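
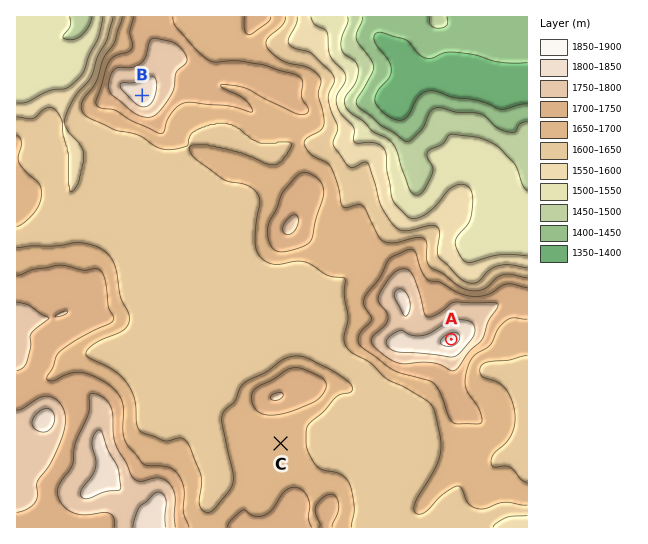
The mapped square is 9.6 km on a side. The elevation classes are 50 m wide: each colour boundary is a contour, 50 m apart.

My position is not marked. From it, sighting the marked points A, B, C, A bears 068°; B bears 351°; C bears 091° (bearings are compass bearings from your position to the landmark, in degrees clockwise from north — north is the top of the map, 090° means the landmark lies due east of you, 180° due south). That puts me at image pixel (197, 442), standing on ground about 1630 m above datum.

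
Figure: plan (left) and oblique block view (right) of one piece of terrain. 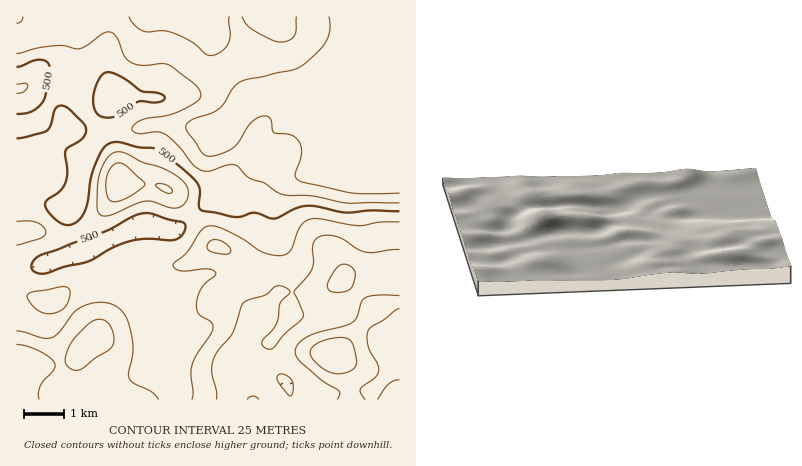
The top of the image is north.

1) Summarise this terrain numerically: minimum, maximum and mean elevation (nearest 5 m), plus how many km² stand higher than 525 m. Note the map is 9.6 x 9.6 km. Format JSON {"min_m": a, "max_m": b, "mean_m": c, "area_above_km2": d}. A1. {"min_m": 430, "max_m": 625, "mean_m": 505, "area_above_km2": 30.7}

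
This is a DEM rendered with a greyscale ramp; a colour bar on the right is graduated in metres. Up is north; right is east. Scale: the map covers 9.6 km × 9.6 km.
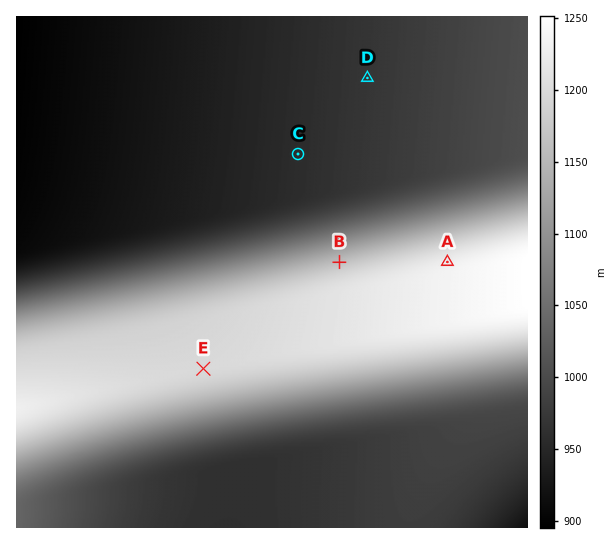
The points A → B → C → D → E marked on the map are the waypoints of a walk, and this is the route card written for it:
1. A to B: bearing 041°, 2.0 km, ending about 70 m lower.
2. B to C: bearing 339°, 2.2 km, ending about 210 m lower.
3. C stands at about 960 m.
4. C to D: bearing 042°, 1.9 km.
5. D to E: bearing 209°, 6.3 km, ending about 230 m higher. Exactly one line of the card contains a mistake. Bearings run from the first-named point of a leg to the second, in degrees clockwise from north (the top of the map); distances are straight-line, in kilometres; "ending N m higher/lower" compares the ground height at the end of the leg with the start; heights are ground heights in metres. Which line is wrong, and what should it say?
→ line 1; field bearing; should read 270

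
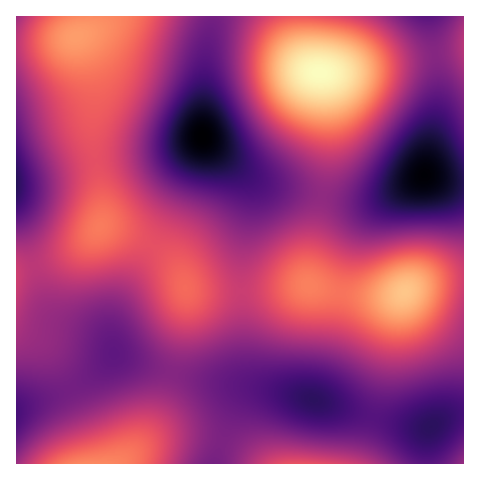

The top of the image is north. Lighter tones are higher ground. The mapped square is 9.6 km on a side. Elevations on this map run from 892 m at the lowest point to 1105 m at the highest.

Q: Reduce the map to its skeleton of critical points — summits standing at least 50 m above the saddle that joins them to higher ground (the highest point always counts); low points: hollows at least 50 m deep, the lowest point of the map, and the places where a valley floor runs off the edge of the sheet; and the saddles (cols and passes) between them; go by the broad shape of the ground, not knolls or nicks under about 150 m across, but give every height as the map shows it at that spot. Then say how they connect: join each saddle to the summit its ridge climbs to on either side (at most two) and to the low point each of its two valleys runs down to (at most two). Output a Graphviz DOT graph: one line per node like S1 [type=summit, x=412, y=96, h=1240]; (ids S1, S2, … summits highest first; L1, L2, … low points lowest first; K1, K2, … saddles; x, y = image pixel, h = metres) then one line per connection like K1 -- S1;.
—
graph terrain {
  S1 [type=summit, x=320, y=73, h=1105];
  S2 [type=summit, x=405, y=292, h=1079];
  S3 [type=summit, x=76, y=36, h=1061];
  S4 [type=summit, x=94, y=463, h=1052];
  S5 [type=summit, x=298, y=463, h=1026];
  L1 [type=low, x=202, y=137, h=892];
  L2 [type=low, x=424, y=175, h=894];
  L3 [type=low, x=17, y=183, h=925];
  L4 [type=low, x=431, y=426, h=927];
  K1 [type=saddle, x=96, y=161, h=1024];
  K2 [type=saddle, x=242, y=291, h=1008];
  K3 [type=saddle, x=34, y=266, h=1001];
  K4 [type=saddle, x=322, y=195, h=979];
  K5 [type=saddle, x=222, y=444, h=969];
  K1 -- S3;
  K1 -- L1;
  K1 -- L3;
  K2 -- S2;
  K2 -- S3;
  K2 -- L1;
  K2 -- L4;
  K3 -- S3;
  K3 -- L3;
  K3 -- L4;
  K4 -- S1;
  K4 -- S2;
  K4 -- L1;
  K4 -- L2;
  K5 -- S4;
  K5 -- S5;
  K5 -- L4;
}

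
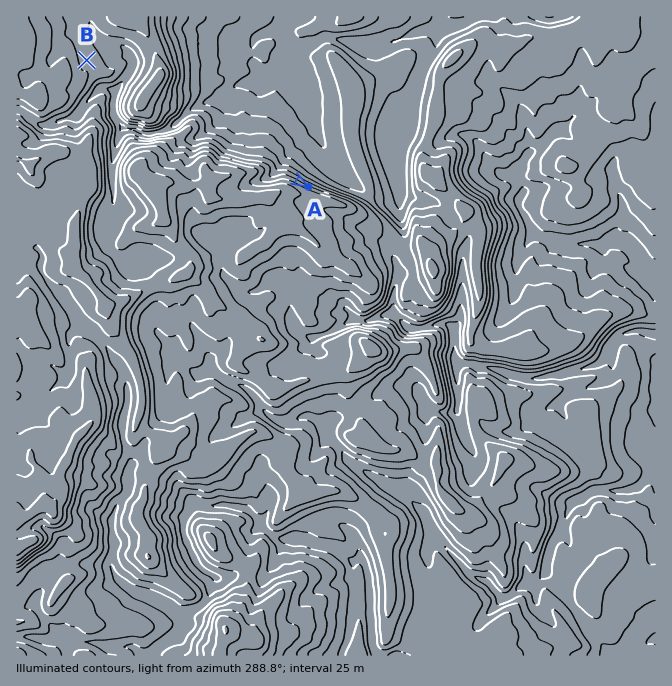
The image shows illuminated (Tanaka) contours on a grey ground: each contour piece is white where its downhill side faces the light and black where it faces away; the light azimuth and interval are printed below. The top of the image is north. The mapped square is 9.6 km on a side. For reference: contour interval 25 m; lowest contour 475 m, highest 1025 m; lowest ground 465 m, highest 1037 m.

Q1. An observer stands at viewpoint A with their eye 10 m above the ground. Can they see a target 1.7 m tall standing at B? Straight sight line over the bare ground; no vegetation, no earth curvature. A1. no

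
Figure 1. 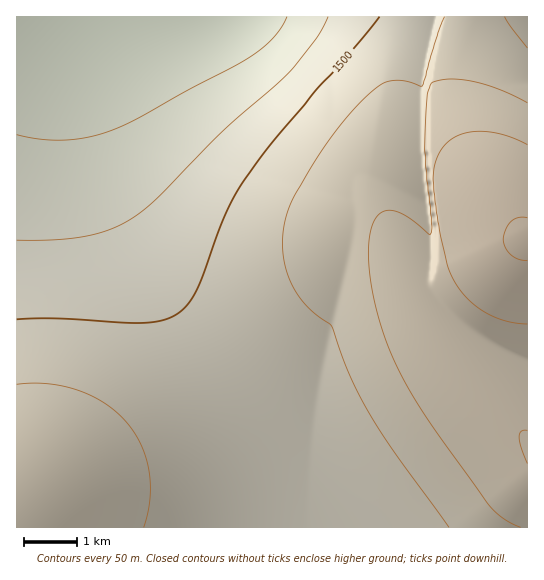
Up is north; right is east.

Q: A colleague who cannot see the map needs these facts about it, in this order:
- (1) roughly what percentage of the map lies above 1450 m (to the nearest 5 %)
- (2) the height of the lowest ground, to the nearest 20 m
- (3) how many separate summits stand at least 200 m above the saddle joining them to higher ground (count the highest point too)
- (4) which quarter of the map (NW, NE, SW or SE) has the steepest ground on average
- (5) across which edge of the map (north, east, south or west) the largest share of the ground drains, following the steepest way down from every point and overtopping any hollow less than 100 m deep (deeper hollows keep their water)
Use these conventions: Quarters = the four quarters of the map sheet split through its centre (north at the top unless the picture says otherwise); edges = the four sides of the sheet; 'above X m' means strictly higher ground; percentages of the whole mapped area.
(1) Roughly 80 % of the ground is higher than 1450 m.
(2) The lowest ground is at about 1360 m.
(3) There is 1 summit with 200 m or more of prominence.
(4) The north-east quarter is the steepest part of the map.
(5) Most of the ground drains across the northern edge.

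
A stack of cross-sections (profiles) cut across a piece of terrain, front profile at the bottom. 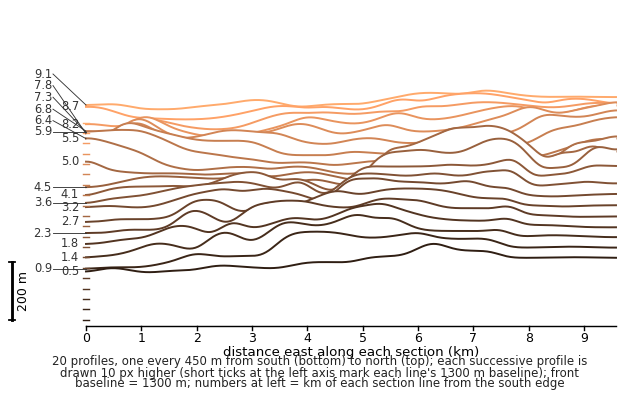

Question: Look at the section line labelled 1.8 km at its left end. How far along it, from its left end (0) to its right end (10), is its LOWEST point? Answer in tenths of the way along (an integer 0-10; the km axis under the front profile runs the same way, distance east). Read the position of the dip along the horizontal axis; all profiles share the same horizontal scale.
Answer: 0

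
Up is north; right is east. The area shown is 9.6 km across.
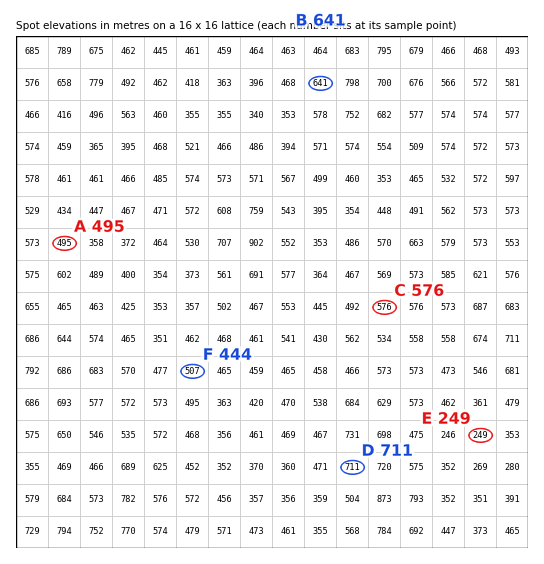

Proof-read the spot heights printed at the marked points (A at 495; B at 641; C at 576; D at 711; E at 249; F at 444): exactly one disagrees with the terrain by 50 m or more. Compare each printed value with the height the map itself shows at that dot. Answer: F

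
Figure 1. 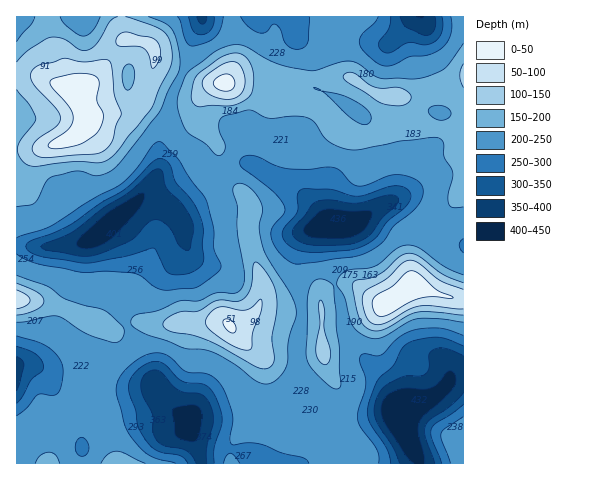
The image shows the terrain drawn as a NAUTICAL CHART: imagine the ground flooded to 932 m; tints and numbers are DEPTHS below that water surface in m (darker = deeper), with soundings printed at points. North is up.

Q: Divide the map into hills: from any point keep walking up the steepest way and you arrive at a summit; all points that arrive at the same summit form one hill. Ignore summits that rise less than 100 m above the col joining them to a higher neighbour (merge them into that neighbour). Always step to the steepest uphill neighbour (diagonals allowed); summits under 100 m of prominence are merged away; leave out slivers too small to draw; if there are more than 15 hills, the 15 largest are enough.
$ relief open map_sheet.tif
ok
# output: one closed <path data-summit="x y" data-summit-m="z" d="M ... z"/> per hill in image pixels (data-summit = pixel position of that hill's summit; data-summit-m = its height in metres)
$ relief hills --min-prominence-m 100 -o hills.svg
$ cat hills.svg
<path data-summit="391 301" data-summit-m="912" d="M382 206l-29 18-24 0-11 3-13 9-4 9-4 13 0 18 5 26 0 20-5 21 0 20 4 26 10 16 0 7-21 25-6 18 3 9 132 0-1-6-10-19-8-26 10-7 24-10 18-18 12-3 0-129-26 0-29-13-8-5-15-20z"/><path data-summit="224 83" data-summit-m="899" d="M463 16l-49 0-25 28-35-5-32 3-22-4-3-2-1-14-3-6-91 0 0 9-10 17-3 19-18 36-3 23-8 23 0 26-7 14-10 12 17 7 13 11 35-31 30-17 10-2 49 25 20 21 10 15 26 0 29-18 4 2 15 20 8 5 29 13 25 0z"/><path data-summit="230 326" data-summit-m="889" d="M248 163l-10 2-30 17-35 31-13-11-16-6-38 31 16 16 5 15 1 15-2 12-6 12 1 15 15 37 27 50 10 10 16 10 0 11 11 12 37 8 15 7 17 0 16 6-1-8 8-23 19-20 0-7-10-16-3-11-1-35 5-21 0-20-5-26 0-18 8-22 13-9 11-3-32-36z"/><path data-summit="81 89" data-summit-m="908" d="M201 16l-185 1 1 229 30 1 38-5 11-6 19-18 24-19 11-12 10-18 0-26 8-23 3-23 18-36 4-22 9-14 1-6z"/><path data-summit="17 299" data-summit-m="870" d="M108 227l-16 12-10 5-35 3-31-1 0 119 11-1 20 2 26-14 11 0 24 9 18 15 10 5 15 3 4 3-1-8-18-30-15-37-1-15 6-12 2-20-6-22z"/><path data-summit="463 463" data-summit-m="709" d="M463 375l-11 3-18 18-24 10-10 7 8 26 12 25 44-1z"/>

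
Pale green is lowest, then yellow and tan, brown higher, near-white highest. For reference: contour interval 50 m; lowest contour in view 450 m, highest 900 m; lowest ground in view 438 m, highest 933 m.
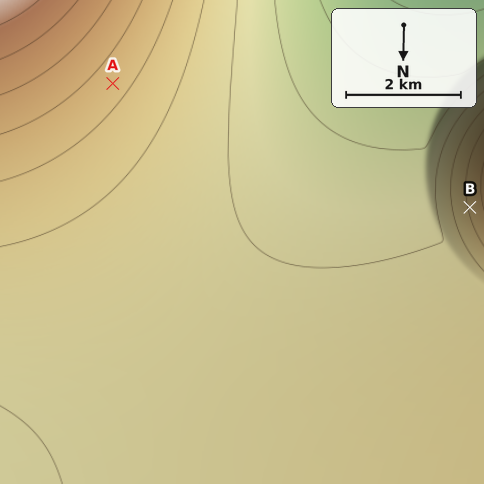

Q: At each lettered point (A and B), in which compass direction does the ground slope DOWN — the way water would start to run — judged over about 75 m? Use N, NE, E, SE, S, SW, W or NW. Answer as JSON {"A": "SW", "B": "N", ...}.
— {"A": "NW", "B": "E"}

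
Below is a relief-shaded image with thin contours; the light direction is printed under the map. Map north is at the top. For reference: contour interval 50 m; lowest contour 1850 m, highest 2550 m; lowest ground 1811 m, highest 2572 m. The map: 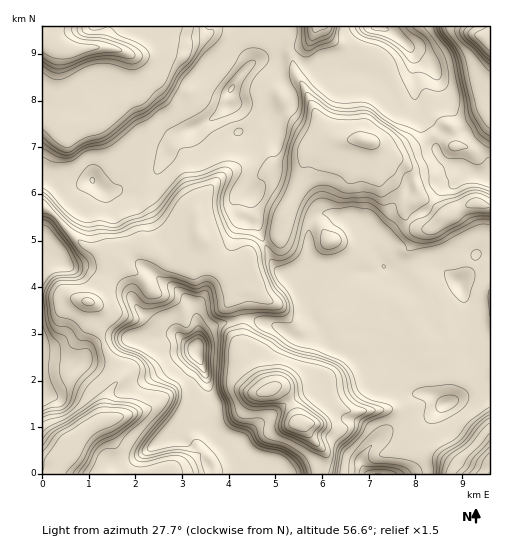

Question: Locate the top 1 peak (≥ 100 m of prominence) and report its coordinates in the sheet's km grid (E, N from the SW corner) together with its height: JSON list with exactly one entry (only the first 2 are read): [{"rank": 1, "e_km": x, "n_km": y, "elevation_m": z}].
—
[{"rank": 1, "e_km": 0.54, "n_km": 0.46, "elevation_m": 2572}]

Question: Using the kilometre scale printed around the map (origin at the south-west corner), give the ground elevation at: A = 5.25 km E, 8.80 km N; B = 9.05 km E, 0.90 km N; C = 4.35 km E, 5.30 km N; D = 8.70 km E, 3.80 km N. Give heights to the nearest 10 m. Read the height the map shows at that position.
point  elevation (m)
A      2080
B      2120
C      2130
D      2060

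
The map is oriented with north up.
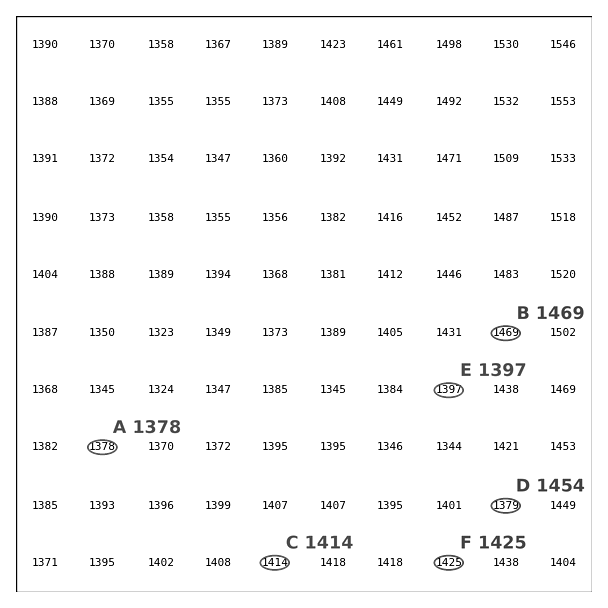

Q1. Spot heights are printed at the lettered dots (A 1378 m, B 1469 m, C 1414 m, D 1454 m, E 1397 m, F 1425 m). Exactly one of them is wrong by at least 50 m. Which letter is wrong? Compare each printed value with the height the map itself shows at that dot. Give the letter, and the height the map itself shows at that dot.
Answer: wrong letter D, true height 1379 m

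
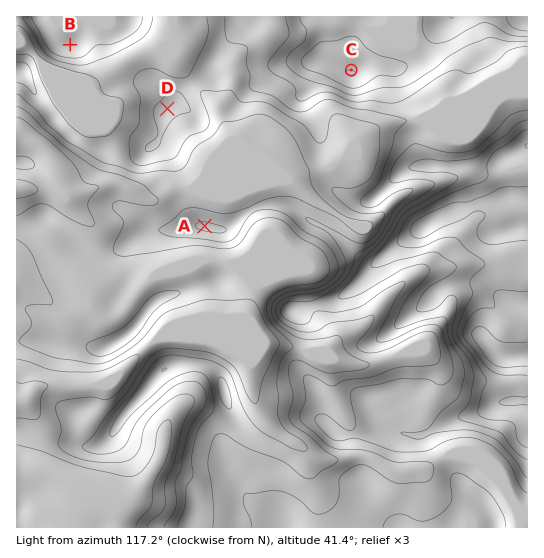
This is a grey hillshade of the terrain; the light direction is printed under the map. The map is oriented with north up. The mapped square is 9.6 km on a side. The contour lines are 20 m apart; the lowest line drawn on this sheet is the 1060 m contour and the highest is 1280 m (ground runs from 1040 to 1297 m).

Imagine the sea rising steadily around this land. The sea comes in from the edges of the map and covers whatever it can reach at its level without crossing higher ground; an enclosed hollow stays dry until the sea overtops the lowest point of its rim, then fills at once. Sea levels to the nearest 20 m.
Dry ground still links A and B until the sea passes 1140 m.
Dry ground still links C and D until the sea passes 1160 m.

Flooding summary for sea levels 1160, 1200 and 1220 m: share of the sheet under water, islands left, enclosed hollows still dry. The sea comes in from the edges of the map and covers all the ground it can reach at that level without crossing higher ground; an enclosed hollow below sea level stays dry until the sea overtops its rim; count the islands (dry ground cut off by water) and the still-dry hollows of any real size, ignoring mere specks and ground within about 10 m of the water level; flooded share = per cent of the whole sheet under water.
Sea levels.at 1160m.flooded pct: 55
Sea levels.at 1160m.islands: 0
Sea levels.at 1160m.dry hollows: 0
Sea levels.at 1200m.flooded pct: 81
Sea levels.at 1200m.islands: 0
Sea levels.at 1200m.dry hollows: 0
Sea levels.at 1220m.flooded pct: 86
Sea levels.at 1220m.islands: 0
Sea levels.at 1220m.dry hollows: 0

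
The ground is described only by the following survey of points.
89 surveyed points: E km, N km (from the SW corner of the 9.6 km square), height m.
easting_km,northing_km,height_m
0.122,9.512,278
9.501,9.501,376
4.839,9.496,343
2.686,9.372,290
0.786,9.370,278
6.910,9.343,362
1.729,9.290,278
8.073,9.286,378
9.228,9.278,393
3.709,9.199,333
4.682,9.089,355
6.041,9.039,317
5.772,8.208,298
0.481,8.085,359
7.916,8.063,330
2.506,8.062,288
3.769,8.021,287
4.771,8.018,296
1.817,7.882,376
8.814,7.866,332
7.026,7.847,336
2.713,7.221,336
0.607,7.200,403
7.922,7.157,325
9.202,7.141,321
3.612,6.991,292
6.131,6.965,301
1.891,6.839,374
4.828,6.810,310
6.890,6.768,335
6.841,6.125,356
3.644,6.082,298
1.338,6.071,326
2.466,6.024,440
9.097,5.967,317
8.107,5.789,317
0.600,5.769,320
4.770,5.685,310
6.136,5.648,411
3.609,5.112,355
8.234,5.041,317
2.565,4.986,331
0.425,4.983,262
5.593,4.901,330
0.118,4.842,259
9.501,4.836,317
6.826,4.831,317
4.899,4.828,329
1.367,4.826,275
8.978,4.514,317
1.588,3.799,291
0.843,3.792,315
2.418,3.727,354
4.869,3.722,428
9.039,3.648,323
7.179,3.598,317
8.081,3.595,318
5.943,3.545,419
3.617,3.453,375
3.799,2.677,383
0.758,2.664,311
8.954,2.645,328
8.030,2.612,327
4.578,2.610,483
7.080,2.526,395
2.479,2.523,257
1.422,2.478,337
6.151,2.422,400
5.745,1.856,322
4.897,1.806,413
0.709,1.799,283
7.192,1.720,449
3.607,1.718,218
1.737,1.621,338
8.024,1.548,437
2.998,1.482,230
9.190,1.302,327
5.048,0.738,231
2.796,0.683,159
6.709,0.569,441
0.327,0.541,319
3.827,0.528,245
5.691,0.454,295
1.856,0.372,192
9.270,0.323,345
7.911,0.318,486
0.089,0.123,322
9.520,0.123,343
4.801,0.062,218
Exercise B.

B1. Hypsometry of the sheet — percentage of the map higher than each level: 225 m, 96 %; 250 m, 93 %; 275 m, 90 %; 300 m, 76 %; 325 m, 50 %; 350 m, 29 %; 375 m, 18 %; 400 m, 10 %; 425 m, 6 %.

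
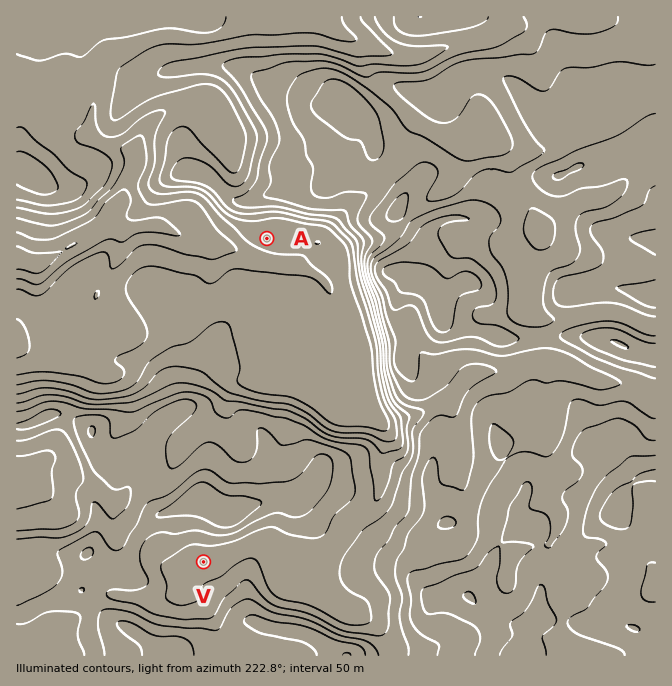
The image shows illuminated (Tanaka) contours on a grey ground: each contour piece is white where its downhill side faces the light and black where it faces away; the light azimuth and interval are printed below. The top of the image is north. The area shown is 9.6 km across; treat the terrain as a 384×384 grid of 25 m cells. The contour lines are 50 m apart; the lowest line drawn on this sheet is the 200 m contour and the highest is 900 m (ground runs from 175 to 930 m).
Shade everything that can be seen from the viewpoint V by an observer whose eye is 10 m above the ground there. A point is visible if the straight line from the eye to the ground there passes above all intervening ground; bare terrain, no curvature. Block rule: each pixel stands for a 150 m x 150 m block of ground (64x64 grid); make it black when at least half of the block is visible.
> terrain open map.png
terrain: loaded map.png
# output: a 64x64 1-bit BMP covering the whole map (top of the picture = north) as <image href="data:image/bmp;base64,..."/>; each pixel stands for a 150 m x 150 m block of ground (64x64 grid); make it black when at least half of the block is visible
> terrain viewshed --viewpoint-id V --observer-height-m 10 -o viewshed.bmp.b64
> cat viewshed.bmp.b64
<image width="64" height="64" href="data:image/bmp;base64,Qk0+AgAAAAAAAD4AAAAoAAAAQAAAAEAAAAABAAEAAAAAAAACAAATCwAAEwsAAAIAAAAAAAAA////AAAAAAAAAAAAAAAAAAAAwAAAAAAAAA/4AAAAAAAAP/wAAAAAAAB//gAAgAAAAA/eAADAAAAAA94AAfgAAAAP/gADuAAAAB/+AAc8AAAAH/4ADwYAAAAN/wA/gwAAAAn//D+BAAAABP/8P4CAMAAD/PgH4IBwAADAcAPggHAAAAAAAcDAMAAAAAAAgcAwAAAAAACB4BgAAAAAAAFgBAAAAAAAAQAAAAAAAAABAIAAAAAAAAEAgAAAAAAAAACAAAAAAAAAAAAAAAAAAAAAAAAAAAAAAAAAAAAAAAAAAAAAAAAAAAAAAAAAAAAAAAAAAAAAAAAAAAAAAAAAAAAAAAAAAAAAAAAAAAAAAAAAAAAAAAAAAAAAAAAAAAAAAAAAAAAAAAAAAAAAAAAAAAAAAAAAAAAAAAAAAAAAAAAAAAAAAAAAAAAAAAAAAAAAAAAAAAAAAAAAAAAAAAAAAAAAAAAAAAAAAAAAAAAAAAAAAAAAAAAAAAAAAAAAAAAAAAAAAAAAAAAAAAAAAAAAAAAAAAAAAAAAAAAAAAAAAAAAAAAAAAAAAAAAAAAAAAAAAAAAAAAAAAAAAAAAAAAAAAAAAAAAAAAAAAAAAAAAAAAAAAAAAAAAAAAAAAAAAAAAAAAAAAAAAAAAAAAAAAAAAAAAAAAAAAAAAAAAAAAAAAAAAAAAAAAAAAAAAA=="/>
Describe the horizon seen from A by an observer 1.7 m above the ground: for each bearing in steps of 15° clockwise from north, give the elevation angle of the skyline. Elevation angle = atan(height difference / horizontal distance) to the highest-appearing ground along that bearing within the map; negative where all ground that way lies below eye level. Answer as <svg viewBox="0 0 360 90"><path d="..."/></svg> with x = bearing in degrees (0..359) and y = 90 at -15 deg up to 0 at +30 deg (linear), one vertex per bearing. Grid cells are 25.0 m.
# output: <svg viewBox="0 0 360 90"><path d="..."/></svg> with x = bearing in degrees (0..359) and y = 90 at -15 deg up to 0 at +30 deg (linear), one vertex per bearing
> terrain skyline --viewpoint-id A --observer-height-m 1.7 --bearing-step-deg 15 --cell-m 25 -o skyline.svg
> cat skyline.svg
<svg viewBox="0 0 360 90"><path d="M0 30l15 0 15 1 15 2 15 6 15 3 15-1 15-7 15 7 15 6 15 4 15 0 15 0 15-1 15 1 15 2 15 7 15 2 15 3 15-7 15-1 15-13 15-8 15-4"/></svg>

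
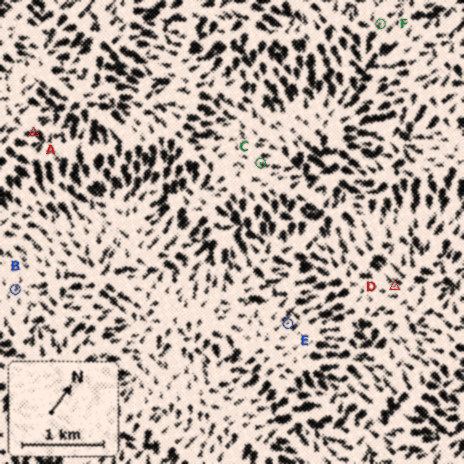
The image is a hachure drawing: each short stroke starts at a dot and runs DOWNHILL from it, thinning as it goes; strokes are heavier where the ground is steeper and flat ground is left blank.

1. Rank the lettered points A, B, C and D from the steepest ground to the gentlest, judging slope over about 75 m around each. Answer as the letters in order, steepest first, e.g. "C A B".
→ A D C B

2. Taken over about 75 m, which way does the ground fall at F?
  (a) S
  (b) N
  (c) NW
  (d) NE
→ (b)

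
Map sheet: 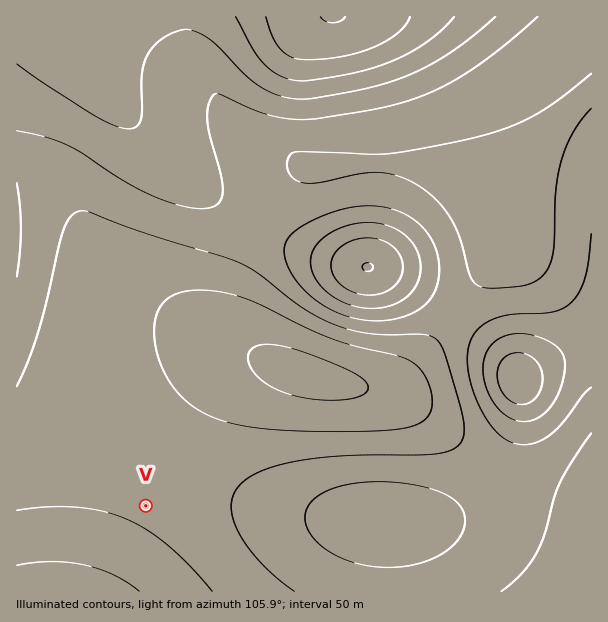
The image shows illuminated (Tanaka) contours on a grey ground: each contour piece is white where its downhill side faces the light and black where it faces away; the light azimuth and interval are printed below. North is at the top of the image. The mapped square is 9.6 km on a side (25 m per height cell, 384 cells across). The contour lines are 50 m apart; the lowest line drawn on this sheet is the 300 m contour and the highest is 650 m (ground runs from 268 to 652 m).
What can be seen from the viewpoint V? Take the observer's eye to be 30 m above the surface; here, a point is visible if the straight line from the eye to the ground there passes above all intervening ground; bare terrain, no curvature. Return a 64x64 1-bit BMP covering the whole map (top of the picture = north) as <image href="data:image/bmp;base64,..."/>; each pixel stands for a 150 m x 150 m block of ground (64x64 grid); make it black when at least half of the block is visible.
<image width="64" height="64" href="data:image/bmp;base64,Qk0+AgAAAAAAAD4AAAAoAAAAQAAAAEAAAAABAAEAAAAAAAACAAATCwAAEwsAAAIAAAAAAAAA////AAAAAAD/////AAAAAP////8AAAAA/////4AAAAD/////wAAAAP/////gAAAA//////AAAAD/////8AAAAP/////4AAAA//////gAAAD/////+AAAAP/////wAAAA/////+AAAAD/////gAAAAP////gAAAAA///+AAAAAAD///AAAAAAAP//wAAAAAAA//+AAAAAA4D//wAAAAAPgP//AAAAAB+A//8AAAAAP4D//wAAAAB/AP//AAAAAP8A//8AAAAA/wD//wAAAAH+AP//AAAAB/4A//+AAAB//gD//4AAH//8AP//wAD///gA///gB///+AD///x////gAP//////+AAA///////gAAD//////8AAAP//////gAAA//////4AAAD/////+AAAAP/////gAAAB/////gAAAAH////wAAAAA////+AAAAAB////gAAAAAH///8AAAAAAP///gAAAAAA///4AAAAAAD///AAAAAAAP//4AAAAAAA///AAAAAAAD//4AAAAAAAP//AAAAAAAA//4AAAAAAAD//AAAAAAAAP/4AAEAAAAA//AAD/AAAAD/4AA//AAAAP/AAH/+AAAA/4AAf/+AAAD/AAD//8AAAP4AAf//4AAA/AAB///wAADwAAP///gAAMAAA////AAAAAAH///+AAAAAA//AAAAAA=="/>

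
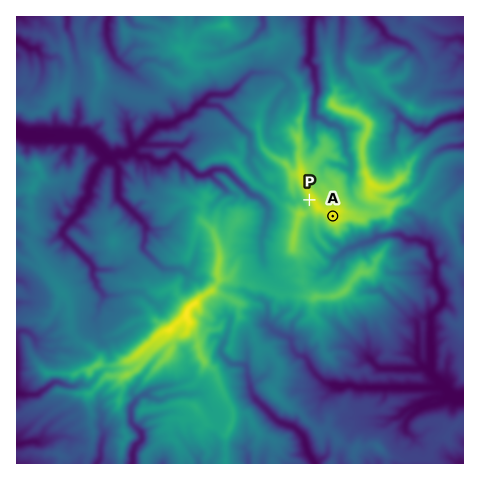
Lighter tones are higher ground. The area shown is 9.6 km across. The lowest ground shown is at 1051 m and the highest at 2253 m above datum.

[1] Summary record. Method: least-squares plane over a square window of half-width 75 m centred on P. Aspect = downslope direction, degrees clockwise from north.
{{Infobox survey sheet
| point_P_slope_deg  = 52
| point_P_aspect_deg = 245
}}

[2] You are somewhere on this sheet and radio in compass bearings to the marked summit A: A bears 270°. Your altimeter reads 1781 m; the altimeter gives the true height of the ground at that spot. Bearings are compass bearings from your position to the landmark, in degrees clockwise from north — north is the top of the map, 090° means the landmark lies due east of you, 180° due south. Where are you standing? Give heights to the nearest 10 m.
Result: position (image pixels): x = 394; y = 216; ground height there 1780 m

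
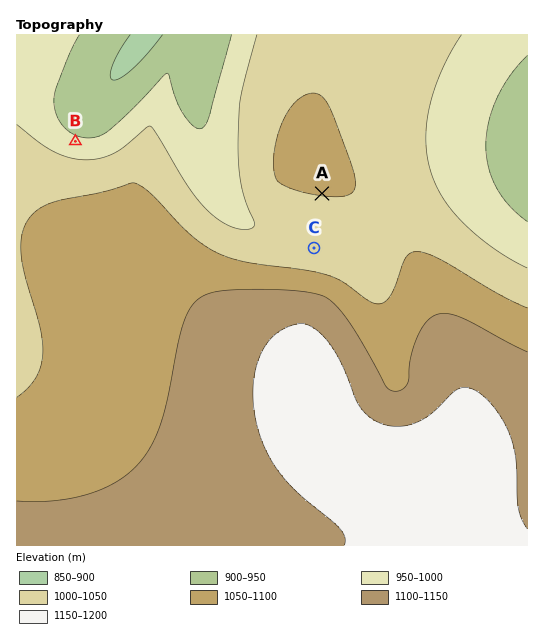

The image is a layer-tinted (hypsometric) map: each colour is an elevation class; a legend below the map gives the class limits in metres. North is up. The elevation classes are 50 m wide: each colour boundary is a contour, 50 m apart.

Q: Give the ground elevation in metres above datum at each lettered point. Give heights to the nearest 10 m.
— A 1050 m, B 960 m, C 1020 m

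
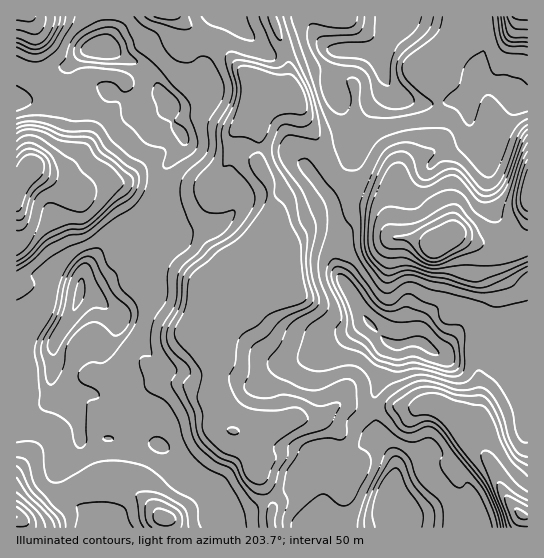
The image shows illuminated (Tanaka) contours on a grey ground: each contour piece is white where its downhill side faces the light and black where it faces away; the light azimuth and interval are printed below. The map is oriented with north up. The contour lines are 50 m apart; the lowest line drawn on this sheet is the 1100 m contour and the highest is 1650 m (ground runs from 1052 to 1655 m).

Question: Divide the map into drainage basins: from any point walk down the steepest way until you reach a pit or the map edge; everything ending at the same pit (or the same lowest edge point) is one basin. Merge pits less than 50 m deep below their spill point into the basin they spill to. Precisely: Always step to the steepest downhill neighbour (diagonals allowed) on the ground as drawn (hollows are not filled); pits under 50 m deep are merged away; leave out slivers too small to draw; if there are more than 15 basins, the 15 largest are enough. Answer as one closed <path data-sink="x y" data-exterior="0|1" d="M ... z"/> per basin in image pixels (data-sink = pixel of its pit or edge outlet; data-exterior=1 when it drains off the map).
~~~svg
<path data-sink="233 431" data-exterior="0" d="M309 16l-85 1 0 13-19 33 7 18-1 13-10 9-14 4-16 0 1 14 9 12 3 9-23 32-6 27 1 16-5 14-12 13-16 11-7 12-7 8-14 8-10 1-5 5 1 6 18 5 20 15 0 8-7 18-12 16-4 25-4 8-4 3 11 2 14-3 16 8 10 9 16 32 16 13 6 13 6 6 23 11 13 13 4 6-2 25 176 0 2-6 0-11-11-14 0-7 8-19 0-8-8-17-11-15-2-13 0-24 14-43 6-6-9-4-19-20-31-54-3-14 3-39-3-11-8-12 22-24 2-8 0-26-5-20-16-30 0-10 9-22-7-2-10-10-11-17z"/><path data-sink="438 245" data-exterior="0" d="M395 16l-86 1 0 5 11 17 10 10 7 2-9 22 0 10 16 30 5 20 0 26-2 8-22 24 8 12 3 11-3 39 4 18 30 50 19 20 9 4 23-4 19 12 6-1 16-13 22 2 16 11 17-3 2 2 0 10-4 14 5 5 10 0 1-59-12-10-4-10-1-14-11-21 0-16 4-8 0-8-13-29-3-11 0-29-13-23-6-19-2-21-2-2-12 0-15 4-17 0-15-4-15-10-7-13-5-27 17-31z"/><path data-sink="27 170" data-exterior="0" d="M78 57l-11 10-33 13-18 21 1 322 12-3 24-22-2-12 4-21-2-20 23-39 5-20 14-3 14-8 7-8 7-12 16-11 12-13 5-14-1-16 6-27 23-32-3-9-9-12-2-14-19 12-9-4-13-14-47-24-6-7z"/><path data-sink="522 515" data-exterior="0" d="M471 339l-12 0-18 14-7-1-16-11-26 5-17 48 1 33 17 28 3 8 0 8-8 19 0 7 11 14 0 9 12-1 50 6 18-1 3 4 45 0 1-147-11-1-5-5 4-14 0-10-2-2-17 3-11-8z"/><path data-sink="527 17" data-exterior="1" d="M527 16l-130 0-18 34 6 31 10 14 26 9 17 0 15-4 13 1 9-25 22 11 12 13 5 3 13-2z"/><path data-sink="165 518" data-exterior="0" d="M115 439l-34 0-2 7-20 19-2 4 0 14 4 14 22 12 15 19 121 0 2-2 2-23-4-6-17-16-19-8-18-25-8-4-27 0z"/><path data-sink="527 193" data-exterior="1" d="M475 76l-8 25 2 22 6 19 13 23 0 29 16 40 0 8-4 8 0 16 11 21 1 14 4 10 11 9 1-218-14 1-5-3-12-13z"/><path data-sink="167 17" data-exterior="1" d="M223 16l-117 0 1 21-3 10 38 18 10 10 8 18 11 14 22-2 12-5 7-9 0-10-7-18 19-33 1-12z"/><path data-sink="17 517" data-exterior="1" d="M53 399l-24 21-13 3 0 104 81 1-5-10-9-9-18-9-5-6-3-11 2-18 20-19 1-8-4-21-5-6z"/><path data-sink="25 17" data-exterior="1" d="M105 16l-88 0-1 83 18-19 33-13 22-18 14-1 4-11z"/>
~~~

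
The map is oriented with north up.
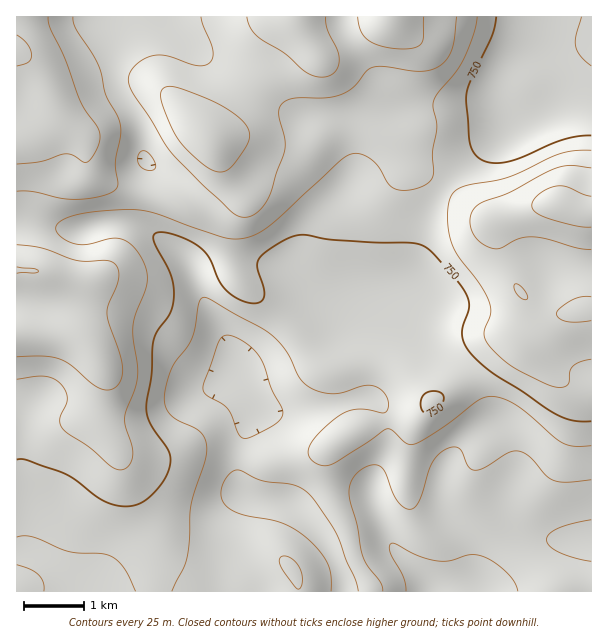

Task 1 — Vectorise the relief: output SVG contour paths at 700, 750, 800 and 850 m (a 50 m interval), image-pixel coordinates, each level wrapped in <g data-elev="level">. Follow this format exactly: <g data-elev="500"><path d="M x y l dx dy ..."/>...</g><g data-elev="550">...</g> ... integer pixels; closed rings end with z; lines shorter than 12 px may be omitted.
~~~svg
<g data-elev="700"><path d="M331 591l0-15-3-12-9-13-14-15-21-12-44-10-9-4-6-6-4-7 0-8 4-10 6-7 8-2 24 11 30 4 9 3 7 6 8 10 20 30 10 27 8 18 3 12"/><path d="M383 591l-3-9-12-15-5-10-6-32-8-28 0-9 3-8 5-7 8-6 9-2 7 2 5 6 10 26 6 7 8 3 4-1 5-7 10-31 5-10 8-8 10-5 5 0 4 3 6 15 6 5 9-1 25-16 11-2 6 2 6 4 16 19 8 4 13 2 24-2"/><path d="M243 438l-5-4-6-18-5-8-6-5-14-7-4-6 1-7 14-39 3-6 4-3 8 1 9 4 9 7 7 7 6 12 8 24 11 21-2 8-7 6-22 11z"/></g><g data-elev="750"><path d="M17 460l9 0 39 14 10 6 26 19 9 5 10 2 12 0 11-4 10-9 11-13 6-13 0-12-3-8-17-23-4-16 5-33 2-34 5-11 12-16 4-17-1-12-2-10-17-35 0-6 5-2 19 4 21 10 10 11 9 22 7 10 13 10 14 4 9-1 3-6-1-9-6-20 2-9 15-12 19-10 12-1 28 5 42 3 35 0 12 2 7 5 8 7 21 25 9 13 2 13-6 19-1 9 4 11 8 10 20 17 61 40 17 6 19 1"/><path d="M424 413l8 0 8-6 4-8-2-6-10-2-4 1-5 3-2 10 1 5z"/><path d="M591 135l-13 1-15 4-42 18-17 4-16 0-7-3-6-4-4-7-2-8-2-47 3-12 22-45 4-19"/></g><g data-elev="800"><path d="M17 357l27-1 16 3 12 7 21 19 11 5 6 0 6-3 4-6 2-6-1-16-12-35-2-10 1-9 10-26 1-7-3-7-9-5-30 0-35-12-25-3"/><path d="M522 299l5 0 0-5-6-8-6-2-1 3 1 4z"/><path d="M591 297l-10 0-9 3-12 8-4 6 3 4 8 4 24-1"/><path d="M17 191l15 0 30 7 18 1 27-5 7-3 4-5-3-22 6-29-1-13-14-27-8-30-22-36-3-12"/><path d="M591 168l-22-3-18 5-42 23-30 11-7 8-2 9 1 9 5 8 7 6 9 4 8 0 18-9 13-2 15 2 32 9 13 1"/><path d="M201 17l12 33 0 7-4 6-5 2-7 1-30-10-15 0-11 5-8 7-4 7 0 8 5 12 39 59 58 58 8 4 6 1 11-4 10-10 5-11 13-37 1-15-6-27 0-5 3-5 5-3 7-2 32 0 16-4 11-7 13-16 8-4 12 0 33 4 9 0 9-3 9-8 5-9 3-12 3-22"/></g><g data-elev="850"><path d="M17 66l12-4 3-6-1-6-4-6-10-9"/></g>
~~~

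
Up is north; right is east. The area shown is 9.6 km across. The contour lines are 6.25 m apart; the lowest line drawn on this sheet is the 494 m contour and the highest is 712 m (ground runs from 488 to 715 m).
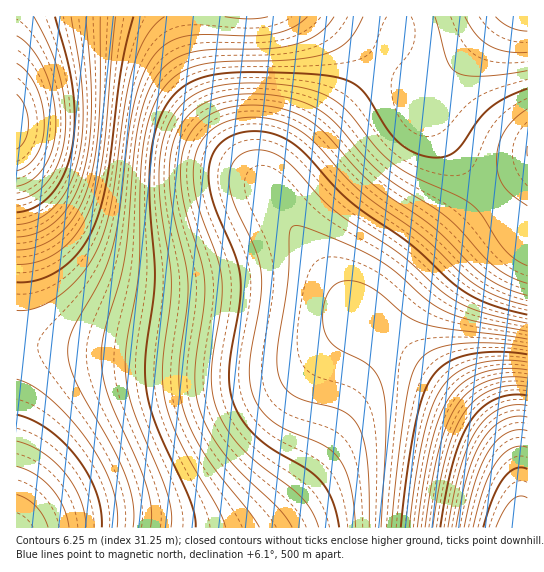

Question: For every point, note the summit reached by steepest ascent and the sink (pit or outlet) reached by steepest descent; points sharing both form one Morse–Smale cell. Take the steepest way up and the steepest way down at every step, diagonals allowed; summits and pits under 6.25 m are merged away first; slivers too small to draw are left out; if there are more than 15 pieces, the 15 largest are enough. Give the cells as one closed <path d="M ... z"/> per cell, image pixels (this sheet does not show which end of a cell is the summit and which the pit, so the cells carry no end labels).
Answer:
<path d="M398 16l-381 0-1 327 257 22 20-2 18-8 42-32 10-4-18-20-52-70-20-30-1-10 17-24 67-72 31-38 10-20z"/><path d="M365 319l-6 0-6 4-42 32-18 8-20 2-46-2-77-10-133-9-1 183 505 1 0-31-2-24-6-18-9-16-17-20-37-34z"/><path d="M502 16l-103 0-2 19-10 20-31 38-67 72-17 24 1 10 20 30 52 70 21 21 7-1 38-42 66-66 14-12-48-62-11-19-3-8 0-11 11-14z"/><path d="M491 200l-2 0-12 11-57 56-47 52-6 2 44 32 39 32 31 28 23 26 12 23 5 35 0 30 6 1 1-290z"/><path d="M527 16l-26 1-61 68-11 14 0 11 3 8 11 19 47 62 38-28z"/><path d="M527 172l-18 12-18 15 35 38 2 0z"/>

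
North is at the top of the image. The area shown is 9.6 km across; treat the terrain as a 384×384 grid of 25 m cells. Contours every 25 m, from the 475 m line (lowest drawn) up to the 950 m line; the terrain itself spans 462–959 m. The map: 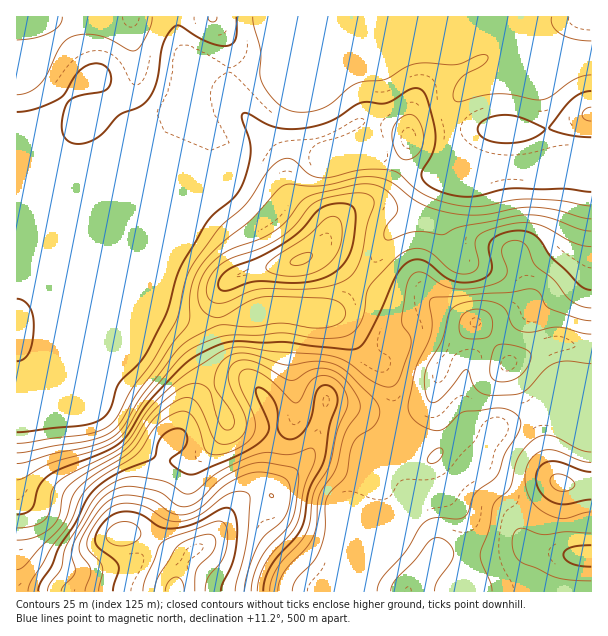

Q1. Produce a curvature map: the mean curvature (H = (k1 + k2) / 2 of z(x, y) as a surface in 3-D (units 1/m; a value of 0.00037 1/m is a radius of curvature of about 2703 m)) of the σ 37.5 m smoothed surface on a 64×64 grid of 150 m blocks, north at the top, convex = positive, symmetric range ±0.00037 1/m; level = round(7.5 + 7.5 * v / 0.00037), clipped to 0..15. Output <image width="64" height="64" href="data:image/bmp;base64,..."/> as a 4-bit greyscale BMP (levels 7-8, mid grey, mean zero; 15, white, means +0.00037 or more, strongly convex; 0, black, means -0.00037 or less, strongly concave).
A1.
<image width="64" height="64" href="data:image/bmp;base64,Qk12CAAAAAAAAHYAAAAoAAAAQAAAAEAAAAABAAQAAAAAAAAIAAATCwAAEwsAABAAAAAAAAAAAAAAABEREQAiIiIAMzMzAERERABVVVUAZmZmAHd3dwCIiIgAmZmZAKqqqgC7u7sAzMzMAN3d3QDu7u4A////AEfP/qmby4Zr//pTV5hiADRVR3c4zuyXZnd3Vnd3dlVENYu5ZFiqdWnf2URomXQRJWdWd0Oc3Kh1d3ZneHdmVUQzRmYxFHhkRpu4ZoqqljEkeIR3cTisuodndneJh2eJmVRFeZZEZlM0erqaqpmYUyRog3d3Anq7qXd3eJmYeb3vh1ad/8qpdDV77+7KiJqGRFdyd3dwN6y6iId4mqma3v+YZnv///65d5z//+uGirp2ZmF3d3YFnMuYd3iaqYiaqodTJI7///2pir3//IVpzbl3YXd3dySLy4dmeJuoZVQgVDAAJ9///slkV7/+lUfP64ZhZ3d3VHq5dlVoqoYzMkYzIQAVnf7tyEEBW/+lRs/8dDBndlVVaIdVVnmpZDRUEDNEREac3LqpUQAY37ZXz/tRADQ1eHZWZVZ4mpdUaJhkRWiIiJvcmImFEAa+yXnf+kABNpq6hlVFZ4qqhlac3KhnmqqYm8yneJhBJq3bvO/7UQJYqql2VVVXiZhled//3HiaqYiKvLhmd1M2nN3d3e2nRFeZmHeIdlVFVVaL///ceJqZh4msymVVQzV5vdypvv2VRWZ4iKuoVWI0Z5zv/Jh4mpmHeJrLllVEQ0aLynaM/8YyZ3d4m8uEZjZ4q8y4U3eJmIdmZ5zKmIhjIkeZZEnv1iFXd3Zpu5dVVniaqoUyVWd2VEMja//czJUQA2h0Jc/XITZ3d1aJmYdlVnmZdTJEREQyEABL//7utgAAWZYjn+giR2d3RWd4h1Q1aJhzJCIjMyIQADr/7e61AQBayDJ+6URodXRoh2d2QyRndjR3dlRDIRAAKO/d7ZQEA33qQmzrdpmFV6u4ZWZCNXZVd3d3d3d3UhAWvd3tkjAmv/pCbP6pqpZovMllZ2RHhnd3d3d4d4d1QhSLzOyDIWr/+TJ+/9qphlecyWV5l2iGR4iIZ3eHh2d0I1is3IQlrv/XM5//2GZURYzKdXrLmZcmd3d2Z3h3d4ZCNorMlljf/qU1r/+1MzM1nex1Wd3Lp1FFRJh2eHd2ZkIkebuojP/7dEe+/HQjREWd/YQ3ve25ZDRnmYZ4h3dkMiNpq6q+/9lmeKqoVEVVRXvtlCSM7sqHZ4mZhXd4d3dhI2iqqr79p3iZh3ZVaIZDR7ymM2rdy6qqu5mFd4h4d3QUaJh3iqlmiqhmZmaKqFM0erllaJmavMy7qYV3h3h3dxRndkNFUzWJlkRFVXq6dURYvLqHZVec3KmZhmeHd4iHQlZ1MhAAAAIAAAAkabqXZEat/rhTNHmqh5mHZ4d4iHdxRXdlMVd2RFZ3dQNXmZh2Z67/6nVEV4hlmYdnh3d4d3QleaqVAnd3d3d2JFeIiIiJvv/8mHZmdlSZh3d4d3h3dhRq3/xwAAAAAAJWd3d4q7q7zcqZmZh2RJiGd3iIiIh3E2nf/8hSEjRFVWZ3d4rNyXZnd3iryoZEiHZ3h4d4h4czWM///bqruql2VVZ3nO63MRE0Voq6hlSHZ3h4eHh4d1JXrf//////7KhlRFed/pQAABNXiIh2VWd3d4d4iHh3cUV5vd3v///+yoZDNZztgwABR5unZWZ3d3d3eId4iHh1JFeIh4nP//7cqFM0erpjIjac/9hlZ4h3d3d3iIeHh3cjRnZUM1i93cy5YzNXh1RGit//6neJmYd3d3d4d4d3h2JWiHUxE2m8zLlkM0VmZnm83v/rqZmIiHd3d3d3iHh3c1eJmHQhNpzdyWQ0VWeJq7uqvMy6qXaIh3d3d4d3h4h2NniZqFIlnf/adlV4mru6l2Z5q6qYZXiId3d3d4iHiHdEZmiqhDWd/+ypiZq7updlRWeJiIdmh4iHd3d3d4eIh3U0RpqXVpve7u3cy6mGVERFZmZmd2aIiIh3d3d4d3eId2JFeamHd4m9//2oZDIRJFZmVEVnZXiIiId3d3d4iId3dUV5q6hSJHrdyXQhACQyRmVDNFZDd3d3d3d3d3eHh3d3RnibqDAABHdlQzIGd3dUVEREREV3d2ZmZ3d3d3h4d3dGd4mXI2UQAAJXdiR3d2VVVnd3d3d2eIdlZ3d3d4d3d1d3eJhGd3d3QpzKYndUVmZlRFZmd3eJmIdmd3d3h3d2Z3iImZdnd3dFz/tzVFiYiIiHVDN3Z4mZmHZnd3d4d3V4iZmau7l2dzjf+3VXq7uqqpmId2ZWiaqph1V3d3d3ZomZmIiavMp3WM7qZGirzMu6qZq7VVV4qqmHd1Z3d3dYmqmHZmeJvLl3rMlkWJq7u6mIm952VVeaqYiIhHd3dnmqmHZVVVaLuneLuWRWiJmZh2aL75l2VniYiJqXV3d2iaqXZVQ0RXmpdnq5ZUVmd3dlVWnNu5hlZVV4mqhHd3aJmYdlVnVFeJhmebqGVVVmZmVVV5q7qXVXd1eaqFZ3d3iIdmV3d2Rnh2Z5qph2ZmZmVVRWeKqqlzZ3R5qoZXd3d3d3ZXeHdlZ2ZnmqmIiHd2Z3d1VmiJmYYzNHmqhkd3dmeId2eId3dlVFeIiIiZmYd3d3dlZ3iZmHZWeal2R3ZFeJmGZ3eId3d3VWd3eImZmId3d2VXd4iZiHeJqXU1Q2eamHZniHeHiHd3ZVVWeJmZh3dlZmd3eImYiJqpdURXmrqXZXd4iHh3iHd3d3ZXiIiHdnd3d3d3iIiImrqGZorNuXZVd4eIh4iHd4h3d3ZWd3d3iaqnd3d3iIiau6h4rf64VUZ3d3d3d3d3d3d3d3dmZ3ibzN"/>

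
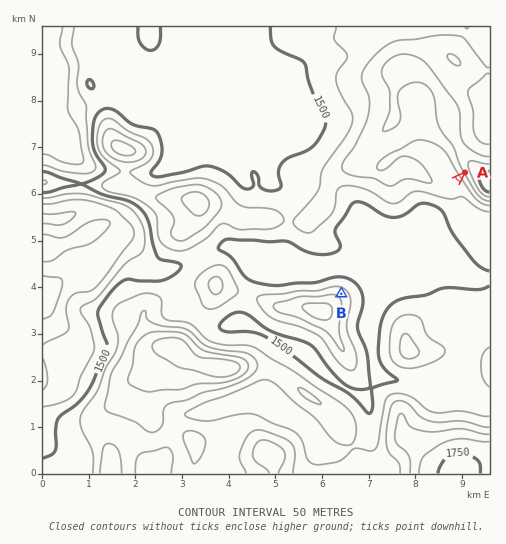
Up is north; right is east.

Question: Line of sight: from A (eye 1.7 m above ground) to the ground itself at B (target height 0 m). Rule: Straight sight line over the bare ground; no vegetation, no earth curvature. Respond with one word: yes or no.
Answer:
yes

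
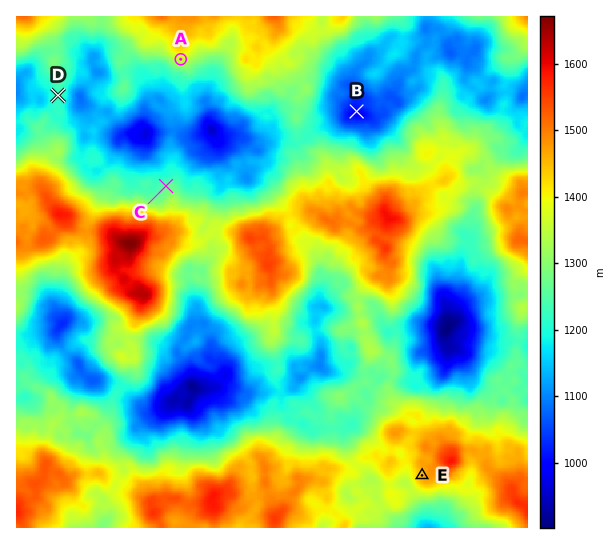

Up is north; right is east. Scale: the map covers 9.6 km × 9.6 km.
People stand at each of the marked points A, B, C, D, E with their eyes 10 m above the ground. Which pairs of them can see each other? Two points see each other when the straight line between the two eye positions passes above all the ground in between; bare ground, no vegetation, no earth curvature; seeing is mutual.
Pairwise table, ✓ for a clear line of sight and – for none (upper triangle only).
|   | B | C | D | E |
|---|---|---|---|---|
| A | – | ✓ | ✓ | – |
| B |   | – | – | – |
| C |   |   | ✓ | – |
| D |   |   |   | – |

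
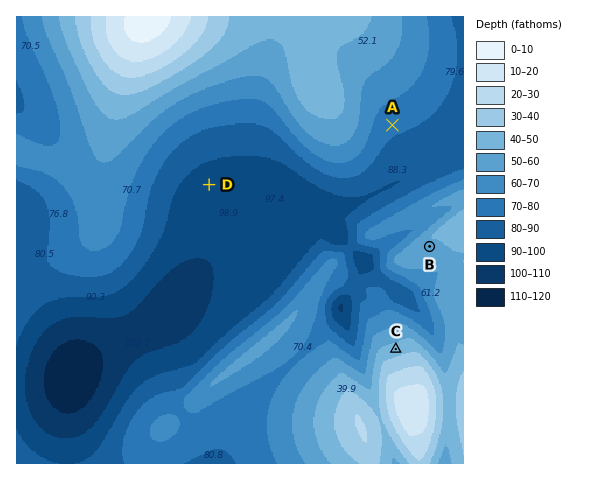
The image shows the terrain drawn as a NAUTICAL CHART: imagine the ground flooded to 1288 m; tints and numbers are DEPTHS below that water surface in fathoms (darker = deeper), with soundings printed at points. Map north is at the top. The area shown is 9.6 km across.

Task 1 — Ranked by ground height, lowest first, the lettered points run D A B C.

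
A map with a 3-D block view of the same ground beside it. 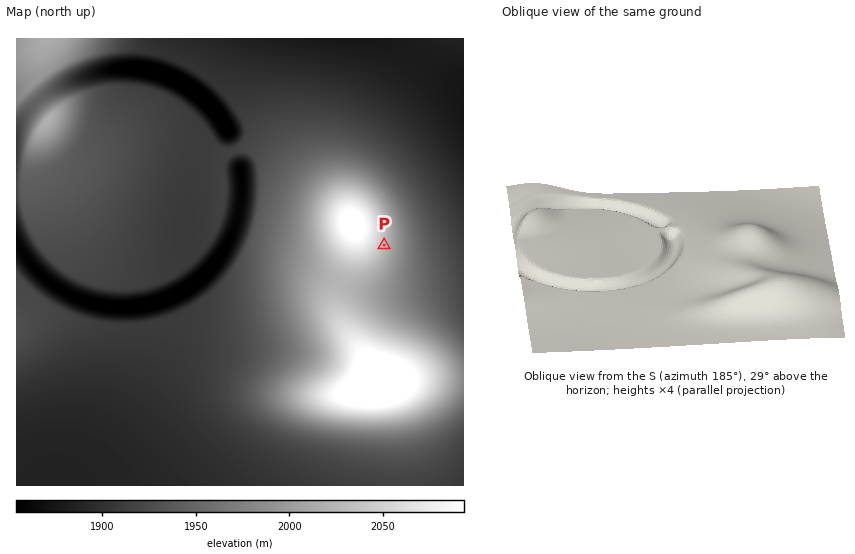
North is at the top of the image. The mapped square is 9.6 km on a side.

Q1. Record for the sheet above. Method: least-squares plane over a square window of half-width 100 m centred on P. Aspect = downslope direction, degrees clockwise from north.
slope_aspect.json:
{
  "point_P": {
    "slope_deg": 8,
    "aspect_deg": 105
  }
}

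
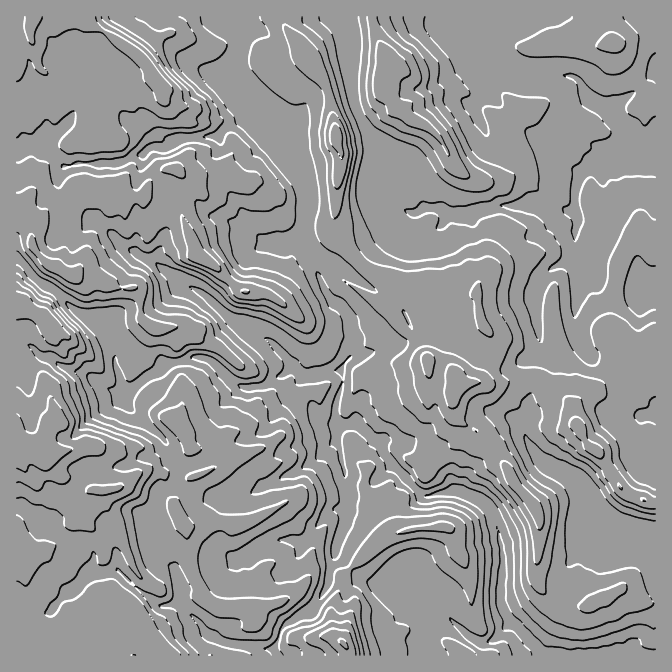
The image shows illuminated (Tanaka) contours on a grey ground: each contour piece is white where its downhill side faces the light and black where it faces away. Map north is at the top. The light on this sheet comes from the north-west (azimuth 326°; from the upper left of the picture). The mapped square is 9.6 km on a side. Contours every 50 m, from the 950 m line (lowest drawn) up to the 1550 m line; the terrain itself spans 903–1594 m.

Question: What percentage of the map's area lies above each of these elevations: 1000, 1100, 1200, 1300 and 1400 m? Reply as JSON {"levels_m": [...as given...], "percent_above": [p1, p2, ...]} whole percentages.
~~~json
{"levels_m": [1000, 1100, 1200, 1300, 1400], "percent_above": [90, 67, 42, 26, 10]}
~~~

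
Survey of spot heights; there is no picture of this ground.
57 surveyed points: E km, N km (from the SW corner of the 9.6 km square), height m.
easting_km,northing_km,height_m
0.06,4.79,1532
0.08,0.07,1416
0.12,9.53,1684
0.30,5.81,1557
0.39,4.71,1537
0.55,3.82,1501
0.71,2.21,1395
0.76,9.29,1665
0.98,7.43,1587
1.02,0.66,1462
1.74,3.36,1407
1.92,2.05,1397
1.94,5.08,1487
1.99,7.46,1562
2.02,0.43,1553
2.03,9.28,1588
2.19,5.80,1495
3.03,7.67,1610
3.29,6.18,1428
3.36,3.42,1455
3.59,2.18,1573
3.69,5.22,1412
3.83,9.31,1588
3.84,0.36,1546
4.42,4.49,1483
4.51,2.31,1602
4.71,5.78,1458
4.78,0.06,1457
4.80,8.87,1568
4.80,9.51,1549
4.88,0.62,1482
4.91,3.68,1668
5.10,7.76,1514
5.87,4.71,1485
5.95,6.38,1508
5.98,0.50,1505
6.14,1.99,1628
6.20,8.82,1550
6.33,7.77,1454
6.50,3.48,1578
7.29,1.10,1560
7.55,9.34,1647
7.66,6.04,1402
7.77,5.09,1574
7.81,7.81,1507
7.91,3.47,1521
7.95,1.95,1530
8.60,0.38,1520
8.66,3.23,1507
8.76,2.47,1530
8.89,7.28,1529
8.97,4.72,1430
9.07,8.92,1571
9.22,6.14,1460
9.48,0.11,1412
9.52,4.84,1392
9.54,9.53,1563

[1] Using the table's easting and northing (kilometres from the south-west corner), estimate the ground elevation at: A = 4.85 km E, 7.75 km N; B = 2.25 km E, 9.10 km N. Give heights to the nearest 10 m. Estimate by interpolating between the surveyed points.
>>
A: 1500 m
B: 1590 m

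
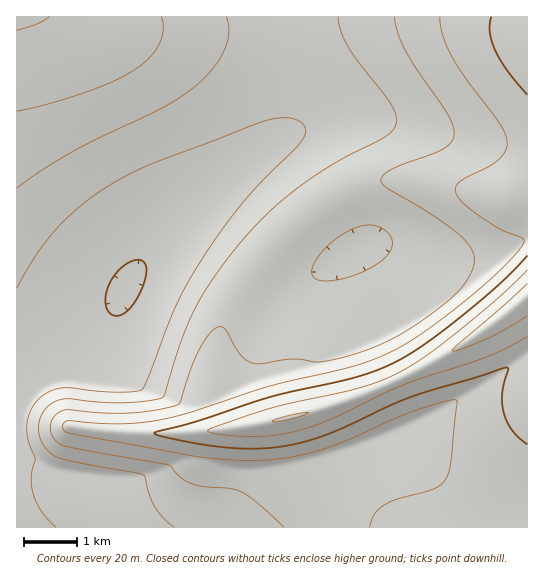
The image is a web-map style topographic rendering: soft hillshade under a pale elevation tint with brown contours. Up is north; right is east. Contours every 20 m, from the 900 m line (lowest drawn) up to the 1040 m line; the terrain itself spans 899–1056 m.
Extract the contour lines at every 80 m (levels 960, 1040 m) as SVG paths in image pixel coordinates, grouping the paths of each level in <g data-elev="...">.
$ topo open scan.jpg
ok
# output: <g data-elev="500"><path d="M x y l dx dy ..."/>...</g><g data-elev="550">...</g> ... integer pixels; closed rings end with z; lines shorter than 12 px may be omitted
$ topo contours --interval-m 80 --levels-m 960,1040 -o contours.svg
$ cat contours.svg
<g data-elev="960"><path d="M17 111l30-7 38-11 29-12 20-11 15-12 10-13 4-15-2-13"/><path d="M394 17l3 14 7 18 12 20 32 45 5 11 1 9-3 8-6 6-52 21-10 6-2 7 7 7 57 34 15 12 9 10 5 9 0 10-4 11-9 14-30 25-35 23-33 14-36 10-12 1-22-3-31 5-11-1-6-4-6-6-14-24-3-2-4 0-9 8-10 14-9 22-10 31-2 3-24 5-25 3-26 0-37-3-10 4-5 9-1 7 3 7 4 5 5 3 105 20 3 1 11 12 12 6 10 3 26 1 9 2 16 10 30 27"/></g><g data-elev="1040"><path d="M272 421l2 1 16-3 19-6-13 1z"/><path d="M527 283l-69 62-5 6 13-4 24-10 37-21"/></g>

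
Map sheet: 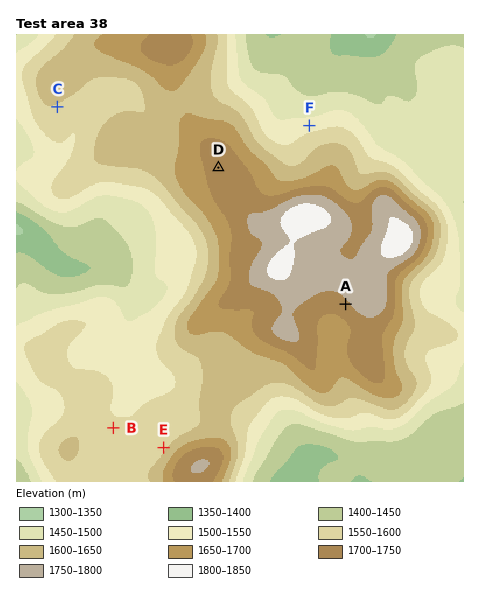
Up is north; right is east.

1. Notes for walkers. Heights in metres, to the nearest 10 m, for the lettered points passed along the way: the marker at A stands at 1740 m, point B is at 1560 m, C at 1590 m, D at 1730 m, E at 1590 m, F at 1530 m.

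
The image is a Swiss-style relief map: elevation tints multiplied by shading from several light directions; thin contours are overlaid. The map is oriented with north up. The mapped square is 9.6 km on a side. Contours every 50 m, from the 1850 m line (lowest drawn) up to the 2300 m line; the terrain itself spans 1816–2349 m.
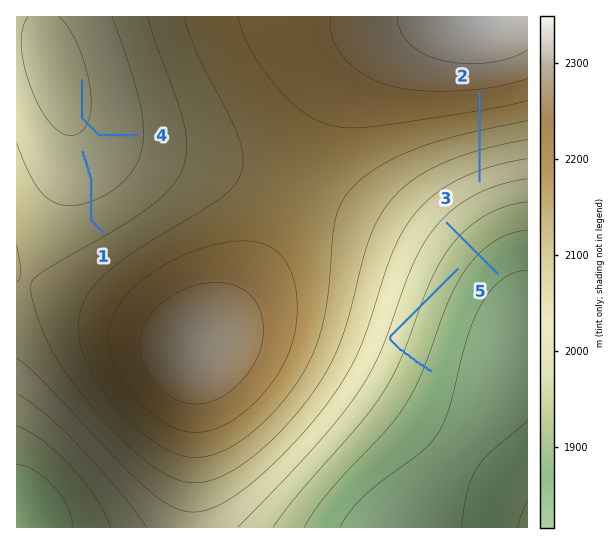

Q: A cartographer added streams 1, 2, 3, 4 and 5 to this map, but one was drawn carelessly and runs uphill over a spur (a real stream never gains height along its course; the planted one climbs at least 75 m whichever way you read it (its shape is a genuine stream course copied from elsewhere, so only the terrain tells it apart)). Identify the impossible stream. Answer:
5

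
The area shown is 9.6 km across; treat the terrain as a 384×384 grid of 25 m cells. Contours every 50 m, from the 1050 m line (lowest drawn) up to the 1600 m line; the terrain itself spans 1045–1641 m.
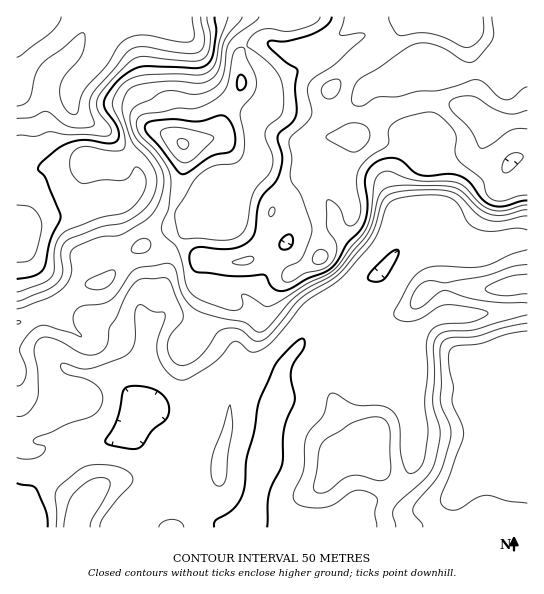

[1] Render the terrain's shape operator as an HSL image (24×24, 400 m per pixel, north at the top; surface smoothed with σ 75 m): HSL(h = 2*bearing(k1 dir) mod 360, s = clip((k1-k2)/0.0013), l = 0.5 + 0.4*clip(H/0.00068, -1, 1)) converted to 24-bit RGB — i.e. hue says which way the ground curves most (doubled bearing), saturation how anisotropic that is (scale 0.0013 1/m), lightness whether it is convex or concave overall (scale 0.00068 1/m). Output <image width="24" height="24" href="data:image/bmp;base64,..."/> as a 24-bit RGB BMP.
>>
<image width="24" height="24" href="data:image/bmp;base64,Qk32BgAAAAAAADYAAAAoAAAAGAAAABgAAAABABgAAAAAAMAGAAATCwAAEwsAAAAAAAAAAAAAclZqMU1q6eeX5n1FK1dMSY52S8Kuz4GHqD2Zin9dbYN3eXOCmk9XkXE2eJAxQ3ZSV2Z/ZmKtvGF3poBSpKxOaXpYeGxahYRVV4yNP6TAfryd6aq6n1zCSZCHTopWgHZQlU57wcB2TJWVZm+EXEy22pbaxaCoSXl+RGk3G6guSHm+0YDTy4ebjmaAaXaIdJCSd5ptKJlNR45lo7WQzpfXlGfPjWalZW+HYlWV3NimR1iLbneBSnN6lFpi0Y6Jq1W7eZ61bdibFVdigE1q0n6Duourco+sd3WpiI2rrH6iMYJLYY0xhXU7gFJNlG1weXCJT2WG3cKQSVWFbnaAVFV/XH2XsLSTlHawwKuUjbxsGh9XRmJwtbF3uqaJgXiScHqDiJ9MfI5ZlWRmaIpSVIdmcn5+f4h6iXR+WXKBwadys1ytYWuDWnCIU6uqpI2Cc3GVvZyhy5WeGxZwa0Nvpa1As8NYgYJtfn13h7OAaGijknGnnrmWRomebXZ/e3tzjnpqXXuCq6ttt5ljXmV/cICCVHNolKNbYsCIZ6mCzVhwSRV7nUWxmceUmbOLdnSCe358kNF6QX+jbYayw5mKlT2WeGtmfFhss5VAPodHVJt0xIh5VXOAdHWAYGuKfMOBjn5YdHFIi2NKMjF3ZUSl08ZynpBYfIltdX580NqfSTp0dTwro4AaaH9DXJR6bzCQ0baTaqZoLIhbt4hVaY5MZIGBaZKBkJlfimFjfnZ3f356PT13UzaJ19KhmaW7kHacanR95c4dQx0zsqNHtuDXZ3y7XZSpHCql3tHMvZC9fl2eZSJE+/MiHHdMbIF1hHxzhHpwgXttgn5lNEZyP7bi1fLslXvgyIzlpIXb8ZryQ1XSaNurnHJKpZ9TUVCPKHN1v505wzggoyErMIqg9enWKqRzKHNjhXGGlnGKiG+gt1e4hrEtAIwba4cOTFAUdZojzJk4rFLX3JXy21agl1VNlcxPK0VfWYuIeBtg09p4j73ZaILOv05U+3lIDTwYGXIsYaWPbY6lPjes+L7hlkLPiyger4MTlaEAQWAASHFVZDE/8EJWvZvU5bPENixwR3E+IEOh5dpkgGMwfHozMJ2h/8zq+V3WJZ4AAEkYVXxURXN0SMSD5KDndo7tjaL2w7f718v+TVo9dCZ9wdaRl7dxvl2J5FXZZn+6DmSj1t31r73+0cD6XZTgLbyp+3f/+9DwB5XOCVc6XYJ6OpFQjqNGhn9JYGk0UnEylZxBVWZ3HIuhoNmqxZLOdGLNypbZw1zPNeGxLNMoc2I4eDZT81s9OWFOMJU08qZN/4S2BsSWIXB+b4J1fIBiik5KkWY8W3shXXUmbmR1OHhIaqoTP4MjdotGj06L21mj0rpkSWRFdXZXKjRX6LObZFWzRbByoKNg2omK9de4ByA6aXpcd3FghkJ2uwgd56cBJEoRYoKCYHqNtaWBcJE/R1UjHl8lfztY/sKVQH13bXh6MmCBetKR2lKdZbJqi1iGqdZ7+1tsTwlSWFIPNDUIJicMXLvi1dv2vY7/jXi3VG+jrHl9sG+Qf6a4LluPOR0x/9BjZIoxQ2A3MJtDKWhZ00xgt6p1XHKD4sx4eCQneyKxzYXvw8v5N2f/V+qMO7VEXoWxaYWUYGixjJreytrzq1/7hABXPT975PbTt5jaUXu/QeCxJBxVhqBK0beObVl9u5Jlz2W0JYLOdN7TgFmxe1K9zLKWb5FKUXVId3mpZbx6IrlvgiIHMwAS73fSzPb/1fb2v3Ds2rDmVznGEiy4c73X0JKugWrNrqjPxpXLXkmVY3NGaUpPbVNCvr9hzpPGVEarikpk0tVbPxtDuwKwYIrphf+sgbE1pY86fkp62mpbnzglKWtbX0c8qoQ2vrcfKJwjtUmVyYTboGrNNz66j7rakN3KaJnGlFjSbUZ42sBlKktmDKHCqJ3WyrrUgJTLlKvIPUe10R+7+9LJGkmWQkt1fZ+87dblSr5fJXIwaodFWLBqSXDAVrePwJdxcURujJFWRGuV15ulrlmmFGtMHnc5zNZnYqVjc5l8VyKErAh+/f/HZgxhZqNHHqQxfJ058WOtzluYM382T31Cd29JcFgpk8YWRGlSZ5RgU4NtT49Z1oSeUWycIIZugdNQl5VJaV0xJwwlQc9V/aaie2Doo8/yqX3mcVbAOIw8z2OO5WGzd20+YUk2kq9Xr9CEM5GVXoV5eoB7W3pqj4pRvYRzTId+c449iHBAdENOPBl1Iuo3vscf2eErb3YoYGoixBtC0W9/QXehvlutuZbZeJPdgabI09q5LDubc2OQ"/>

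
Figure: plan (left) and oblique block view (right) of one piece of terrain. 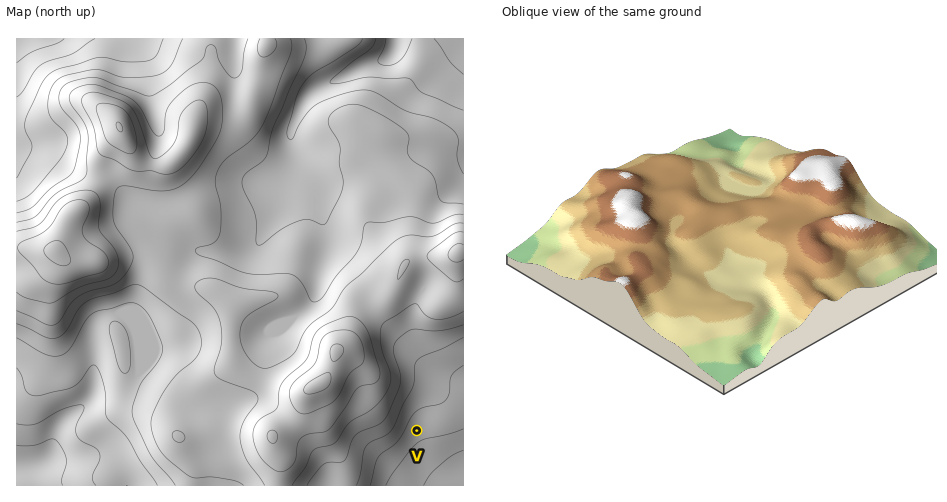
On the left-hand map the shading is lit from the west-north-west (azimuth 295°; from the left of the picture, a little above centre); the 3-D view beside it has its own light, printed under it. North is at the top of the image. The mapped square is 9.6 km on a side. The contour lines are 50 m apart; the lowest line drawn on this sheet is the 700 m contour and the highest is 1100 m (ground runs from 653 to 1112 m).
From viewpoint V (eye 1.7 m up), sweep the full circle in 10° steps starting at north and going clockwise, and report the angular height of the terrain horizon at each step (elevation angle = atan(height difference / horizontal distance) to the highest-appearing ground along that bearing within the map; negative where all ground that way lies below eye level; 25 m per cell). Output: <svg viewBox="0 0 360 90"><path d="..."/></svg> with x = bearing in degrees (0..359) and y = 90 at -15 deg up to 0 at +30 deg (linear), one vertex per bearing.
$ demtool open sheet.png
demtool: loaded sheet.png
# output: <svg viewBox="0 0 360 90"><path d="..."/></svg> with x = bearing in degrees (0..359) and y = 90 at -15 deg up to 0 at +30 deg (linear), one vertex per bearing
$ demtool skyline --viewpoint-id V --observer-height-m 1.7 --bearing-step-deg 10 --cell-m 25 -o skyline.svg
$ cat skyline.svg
<svg viewBox="0 0 360 90"><path d="M0 51l10 0 10 1 10 3 10 0 10 1 10 1 10 1 10 2 10 2 10 2 10 2 10 1 10 1 10 0 10 0 10 0 10-1 10-1 10-1 10-1 10-2 10-4 10-4 10-2 10-2 10-3 10-3 10-3 10-1 10-1 10 1 10 0 10 2 10 4 10 3"/></svg>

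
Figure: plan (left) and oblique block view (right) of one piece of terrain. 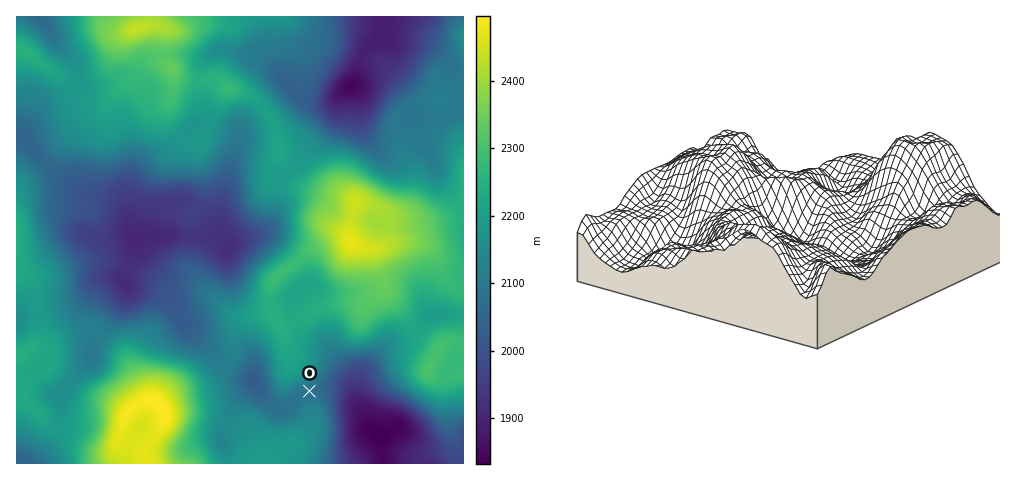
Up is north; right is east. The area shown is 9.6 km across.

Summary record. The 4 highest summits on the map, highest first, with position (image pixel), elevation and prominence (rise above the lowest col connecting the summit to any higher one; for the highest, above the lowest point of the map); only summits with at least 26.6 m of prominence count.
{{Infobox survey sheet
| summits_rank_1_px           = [159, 404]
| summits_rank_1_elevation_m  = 2496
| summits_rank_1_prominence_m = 664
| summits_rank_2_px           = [351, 243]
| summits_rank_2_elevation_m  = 2474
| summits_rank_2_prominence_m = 359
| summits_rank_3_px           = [137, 28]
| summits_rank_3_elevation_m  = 2438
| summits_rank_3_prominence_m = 242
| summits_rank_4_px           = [428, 370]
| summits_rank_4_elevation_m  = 2306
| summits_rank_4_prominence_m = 87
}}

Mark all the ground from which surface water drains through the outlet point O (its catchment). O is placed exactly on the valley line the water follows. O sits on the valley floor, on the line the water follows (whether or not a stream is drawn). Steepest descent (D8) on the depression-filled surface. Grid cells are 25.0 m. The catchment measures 6.846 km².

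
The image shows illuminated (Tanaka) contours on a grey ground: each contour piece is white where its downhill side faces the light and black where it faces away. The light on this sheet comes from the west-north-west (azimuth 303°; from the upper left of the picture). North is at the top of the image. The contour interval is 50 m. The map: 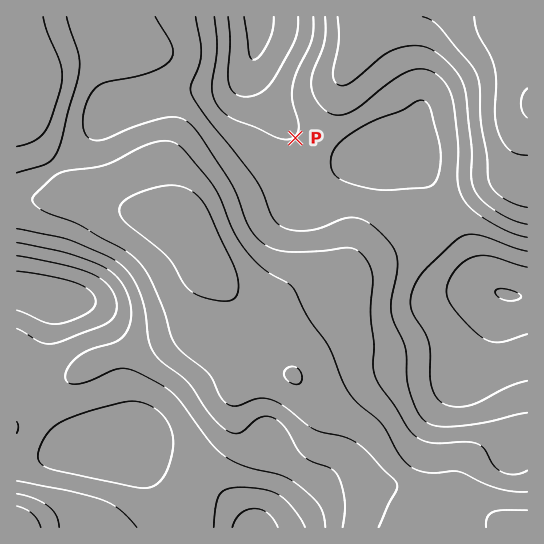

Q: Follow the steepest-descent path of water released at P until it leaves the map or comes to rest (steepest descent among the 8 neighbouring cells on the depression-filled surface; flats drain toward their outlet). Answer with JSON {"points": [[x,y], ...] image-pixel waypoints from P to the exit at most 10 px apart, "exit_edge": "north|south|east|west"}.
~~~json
{"points": [[295, 138], [285, 127], [275, 117], [265, 106], [257, 95], [255, 85], [254, 74], [254, 63], [254, 53], [257, 42], [258, 31], [258, 21], [258, 17]], "exit_edge": "north"}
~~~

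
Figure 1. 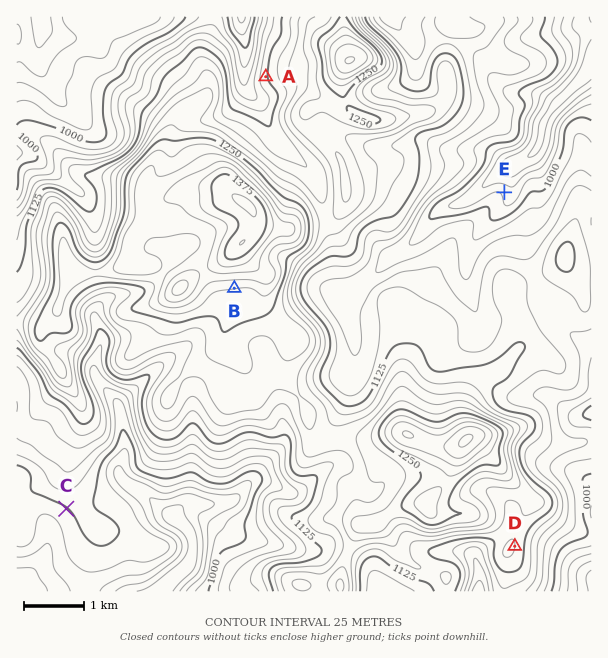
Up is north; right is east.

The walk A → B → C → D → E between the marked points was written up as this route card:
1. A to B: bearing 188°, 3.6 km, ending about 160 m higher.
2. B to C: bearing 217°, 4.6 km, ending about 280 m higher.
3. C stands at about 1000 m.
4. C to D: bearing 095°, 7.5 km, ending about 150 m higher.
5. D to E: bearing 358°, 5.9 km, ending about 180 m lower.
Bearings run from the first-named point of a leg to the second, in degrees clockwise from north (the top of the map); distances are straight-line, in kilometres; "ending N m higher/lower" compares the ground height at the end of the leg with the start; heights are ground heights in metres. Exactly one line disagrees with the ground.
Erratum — Line 2: it should read "ending about 280 m lower".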